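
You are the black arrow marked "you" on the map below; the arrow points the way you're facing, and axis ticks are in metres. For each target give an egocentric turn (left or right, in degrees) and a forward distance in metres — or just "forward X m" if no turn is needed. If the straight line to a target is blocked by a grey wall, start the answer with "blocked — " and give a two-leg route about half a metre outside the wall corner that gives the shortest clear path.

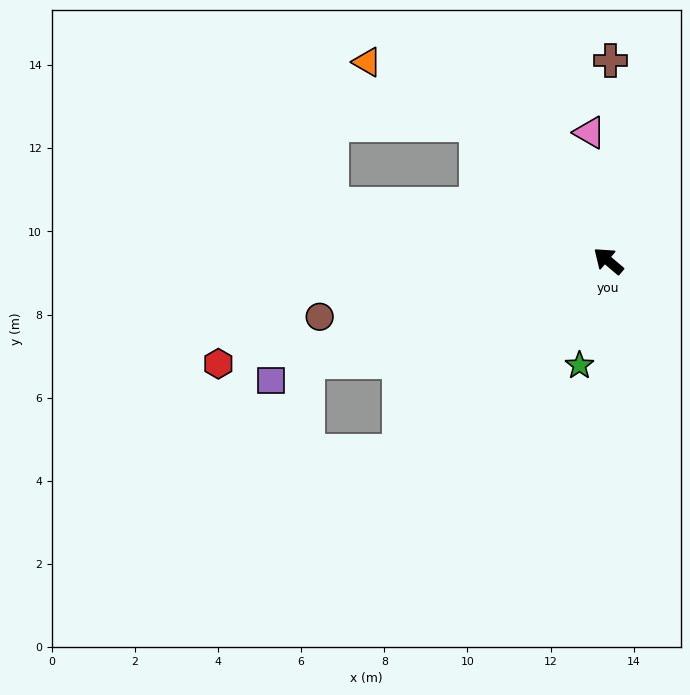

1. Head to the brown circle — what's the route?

turn left 51°, forward 7.1 m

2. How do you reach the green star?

turn left 115°, forward 2.6 m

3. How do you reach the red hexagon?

turn left 55°, forward 9.7 m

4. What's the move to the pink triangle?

turn right 42°, forward 3.1 m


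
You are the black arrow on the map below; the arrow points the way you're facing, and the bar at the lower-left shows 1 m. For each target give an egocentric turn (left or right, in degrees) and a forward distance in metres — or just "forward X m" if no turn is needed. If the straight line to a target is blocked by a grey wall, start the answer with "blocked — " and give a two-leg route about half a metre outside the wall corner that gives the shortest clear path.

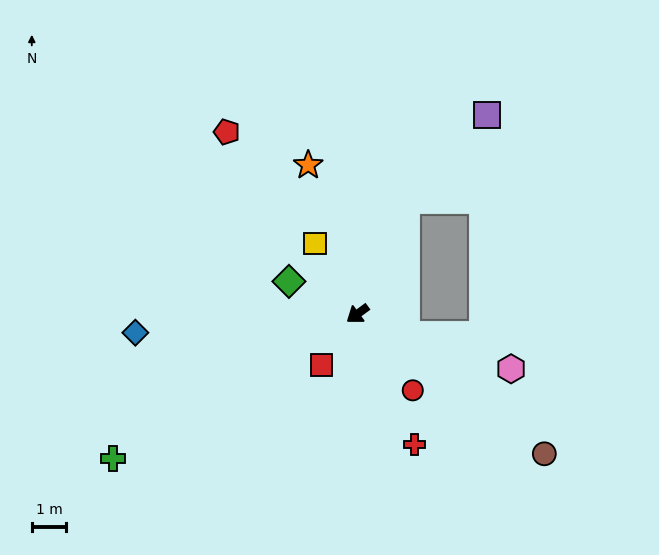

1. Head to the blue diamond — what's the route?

turn right 31°, forward 6.5 m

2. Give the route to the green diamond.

turn right 62°, forward 2.2 m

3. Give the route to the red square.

turn left 18°, forward 1.8 m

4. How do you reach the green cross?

turn right 6°, forward 8.2 m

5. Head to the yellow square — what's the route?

turn right 95°, forward 2.4 m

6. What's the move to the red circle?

turn left 90°, forward 2.7 m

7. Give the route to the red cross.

turn left 77°, forward 4.1 m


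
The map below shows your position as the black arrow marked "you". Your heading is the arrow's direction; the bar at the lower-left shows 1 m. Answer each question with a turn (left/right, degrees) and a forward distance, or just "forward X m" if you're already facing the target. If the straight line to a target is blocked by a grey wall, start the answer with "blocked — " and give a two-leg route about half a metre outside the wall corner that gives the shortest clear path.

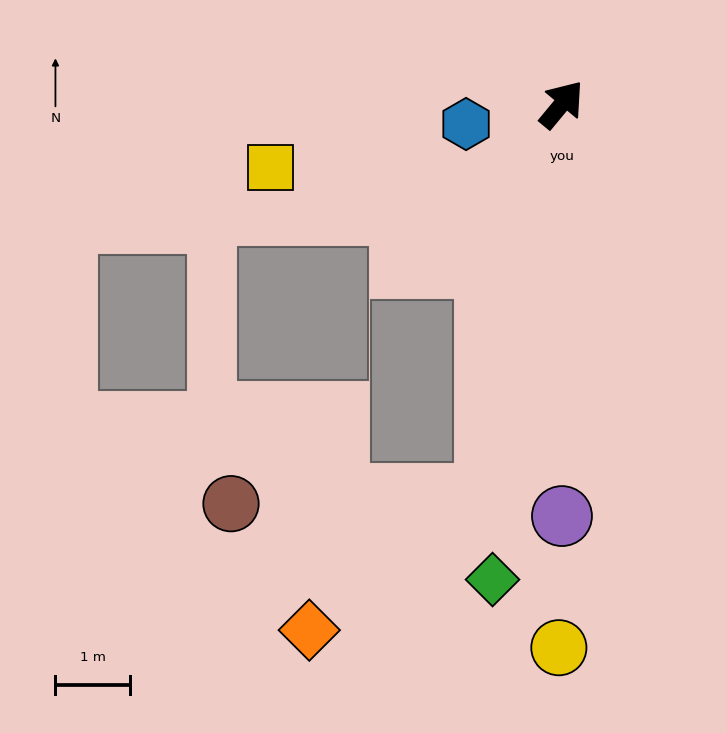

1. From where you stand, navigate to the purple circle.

turn right 140°, forward 5.5 m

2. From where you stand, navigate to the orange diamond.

blocked — turn right 151°, forward 5.4 m, then turn right 42°, forward 3.0 m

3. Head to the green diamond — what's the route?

turn right 149°, forward 6.4 m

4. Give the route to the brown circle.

blocked — turn right 151°, forward 5.4 m, then turn right 78°, forward 3.4 m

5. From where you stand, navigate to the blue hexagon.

turn left 141°, forward 1.3 m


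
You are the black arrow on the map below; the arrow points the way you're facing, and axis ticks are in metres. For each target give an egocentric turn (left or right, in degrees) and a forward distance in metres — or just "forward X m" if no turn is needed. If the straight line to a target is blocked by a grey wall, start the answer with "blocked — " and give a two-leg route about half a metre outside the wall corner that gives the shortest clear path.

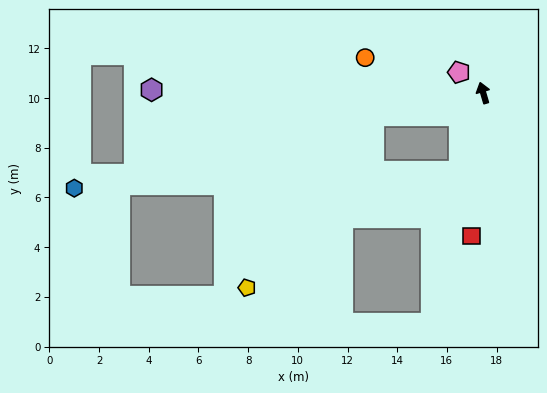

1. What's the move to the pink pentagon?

turn left 33°, forward 1.3 m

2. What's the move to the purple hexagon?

turn left 73°, forward 13.3 m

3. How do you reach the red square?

turn left 159°, forward 5.8 m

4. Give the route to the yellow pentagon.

blocked — turn left 86°, forward 4.5 m, then turn left 41°, forward 8.6 m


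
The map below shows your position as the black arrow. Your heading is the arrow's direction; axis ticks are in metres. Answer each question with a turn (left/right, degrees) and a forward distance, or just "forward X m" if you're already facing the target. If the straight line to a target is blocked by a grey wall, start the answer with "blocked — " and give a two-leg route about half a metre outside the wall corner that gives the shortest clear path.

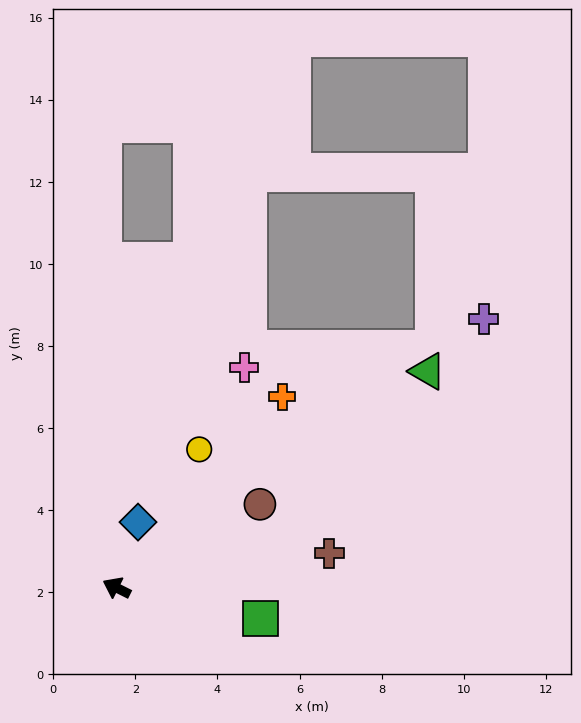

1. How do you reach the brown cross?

turn right 144°, forward 5.2 m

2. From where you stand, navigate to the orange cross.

turn right 104°, forward 6.2 m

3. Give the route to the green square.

turn right 165°, forward 3.6 m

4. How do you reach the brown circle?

turn right 123°, forward 4.0 m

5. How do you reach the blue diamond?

turn right 81°, forward 1.7 m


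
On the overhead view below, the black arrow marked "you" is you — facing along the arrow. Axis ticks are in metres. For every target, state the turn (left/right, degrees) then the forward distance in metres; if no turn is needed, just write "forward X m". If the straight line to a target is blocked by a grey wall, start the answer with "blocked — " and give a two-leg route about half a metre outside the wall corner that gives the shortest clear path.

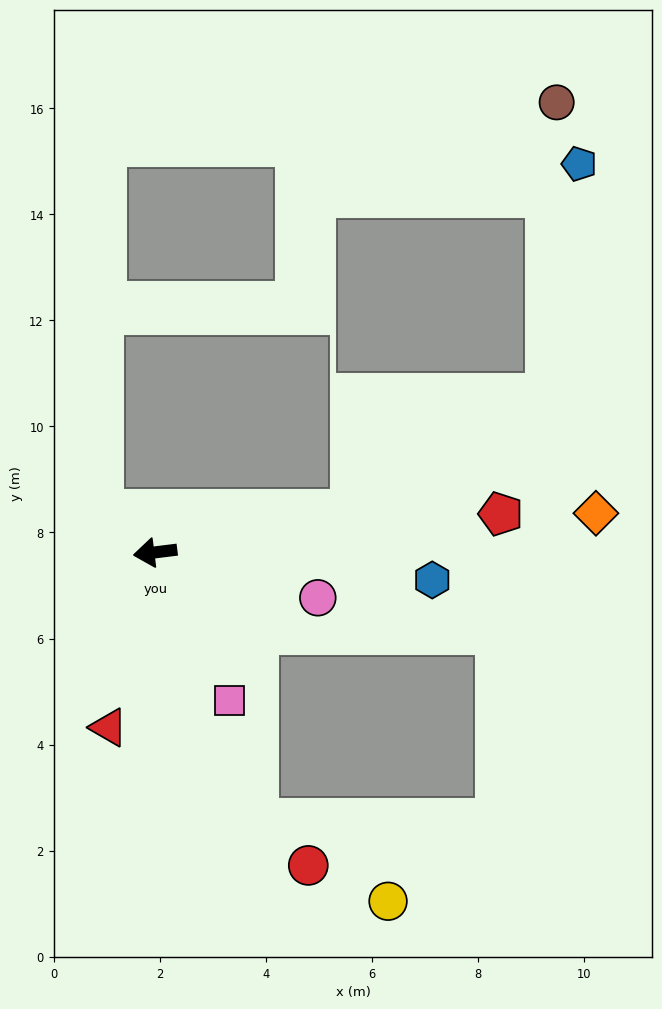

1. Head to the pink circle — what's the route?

turn left 157°, forward 3.2 m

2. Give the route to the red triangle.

turn left 68°, forward 3.4 m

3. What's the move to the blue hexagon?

turn left 167°, forward 5.3 m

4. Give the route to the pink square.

turn left 110°, forward 3.1 m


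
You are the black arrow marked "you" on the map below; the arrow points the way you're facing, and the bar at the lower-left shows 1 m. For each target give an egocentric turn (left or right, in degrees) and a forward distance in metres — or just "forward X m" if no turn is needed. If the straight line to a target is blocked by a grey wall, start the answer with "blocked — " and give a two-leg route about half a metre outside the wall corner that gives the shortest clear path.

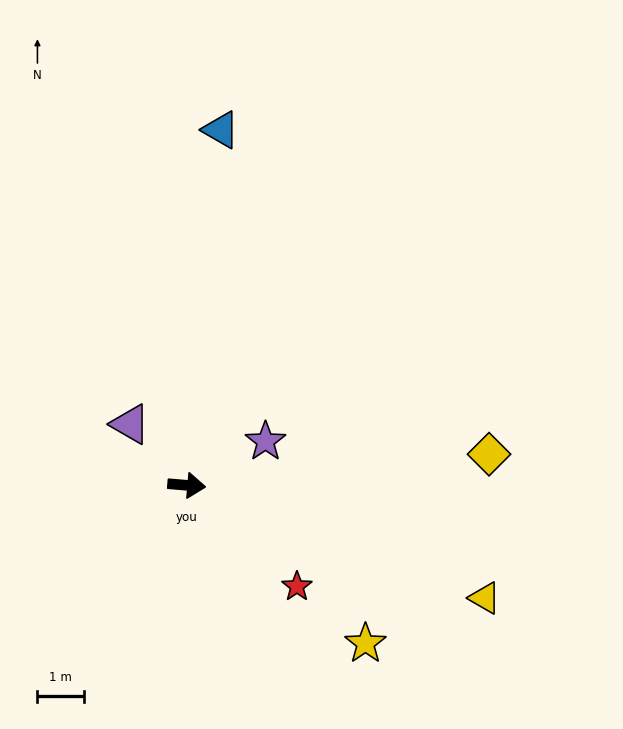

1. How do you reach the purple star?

turn left 34°, forward 1.9 m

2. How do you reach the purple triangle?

turn left 138°, forward 1.8 m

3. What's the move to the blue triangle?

turn left 89°, forward 7.7 m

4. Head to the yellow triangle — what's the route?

turn right 16°, forward 6.8 m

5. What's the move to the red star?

turn right 38°, forward 3.2 m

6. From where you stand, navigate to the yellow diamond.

turn left 11°, forward 6.5 m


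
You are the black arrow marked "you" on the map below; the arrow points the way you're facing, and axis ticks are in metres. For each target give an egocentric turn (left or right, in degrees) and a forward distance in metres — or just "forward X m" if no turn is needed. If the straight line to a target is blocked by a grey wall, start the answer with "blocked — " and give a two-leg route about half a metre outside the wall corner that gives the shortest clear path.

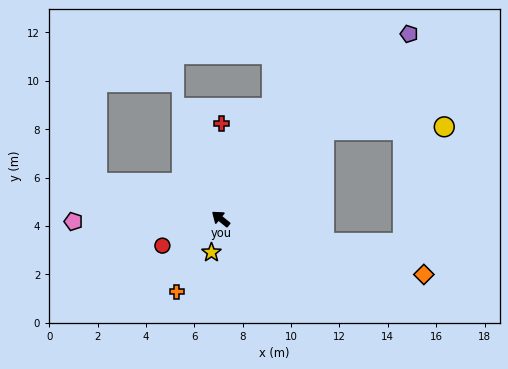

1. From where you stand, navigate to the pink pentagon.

turn left 40°, forward 6.1 m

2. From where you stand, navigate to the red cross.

turn right 52°, forward 3.9 m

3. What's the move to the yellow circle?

blocked — turn right 100°, forward 5.6 m, then turn right 39°, forward 5.0 m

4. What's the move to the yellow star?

turn left 114°, forward 1.4 m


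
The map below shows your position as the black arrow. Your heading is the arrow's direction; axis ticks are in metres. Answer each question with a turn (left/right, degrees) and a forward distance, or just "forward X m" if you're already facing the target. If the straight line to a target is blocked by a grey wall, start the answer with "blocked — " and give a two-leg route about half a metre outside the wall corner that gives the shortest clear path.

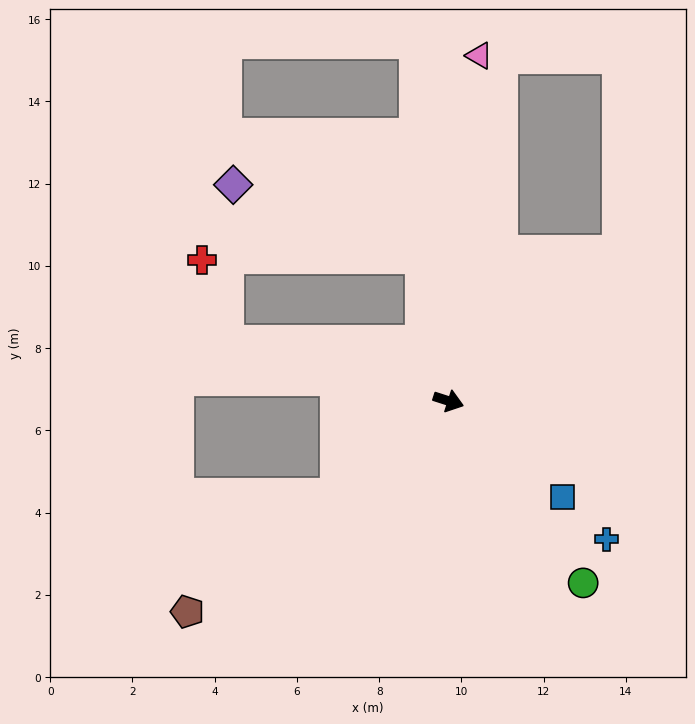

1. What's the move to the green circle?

turn right 36°, forward 5.5 m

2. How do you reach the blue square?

turn right 22°, forward 3.6 m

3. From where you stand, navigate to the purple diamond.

blocked — turn left 118°, forward 3.6 m, then turn left 59°, forward 4.9 m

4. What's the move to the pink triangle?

turn left 103°, forward 8.4 m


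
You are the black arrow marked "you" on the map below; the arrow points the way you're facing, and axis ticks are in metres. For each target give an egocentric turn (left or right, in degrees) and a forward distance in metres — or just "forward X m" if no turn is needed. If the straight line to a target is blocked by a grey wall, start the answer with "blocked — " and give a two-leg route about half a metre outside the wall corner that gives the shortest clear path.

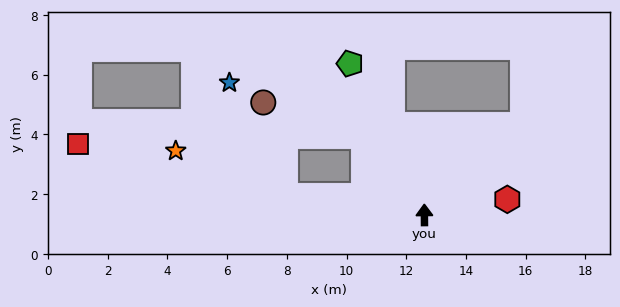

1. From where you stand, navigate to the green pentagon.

turn left 26°, forward 5.6 m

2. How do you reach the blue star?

blocked — turn left 81°, forward 4.7 m, then turn right 55°, forward 4.2 m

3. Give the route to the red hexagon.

turn right 80°, forward 2.8 m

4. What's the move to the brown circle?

blocked — turn left 37°, forward 3.3 m, then turn left 34°, forward 3.5 m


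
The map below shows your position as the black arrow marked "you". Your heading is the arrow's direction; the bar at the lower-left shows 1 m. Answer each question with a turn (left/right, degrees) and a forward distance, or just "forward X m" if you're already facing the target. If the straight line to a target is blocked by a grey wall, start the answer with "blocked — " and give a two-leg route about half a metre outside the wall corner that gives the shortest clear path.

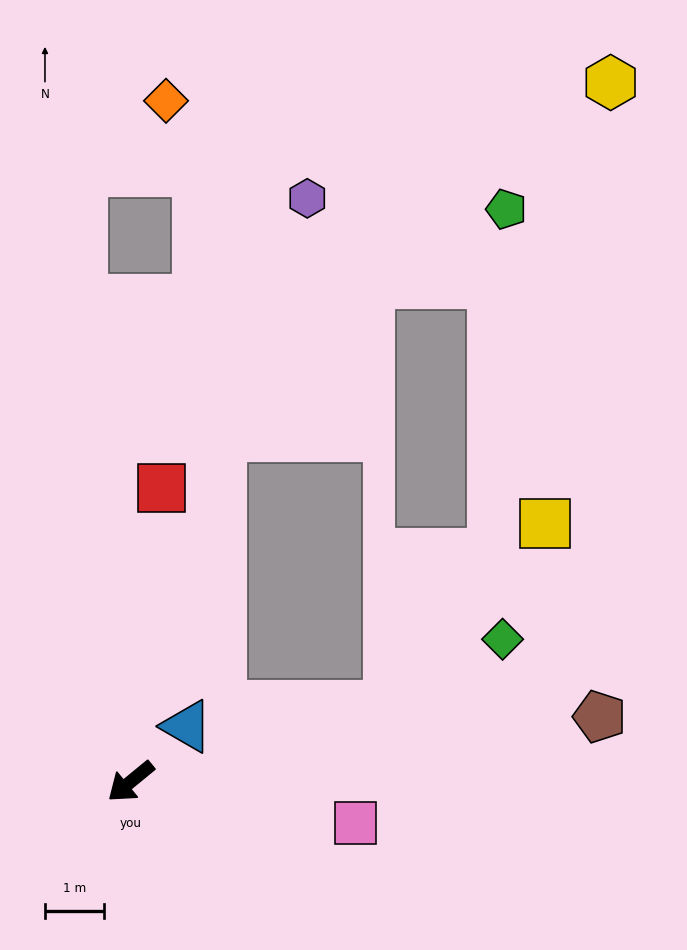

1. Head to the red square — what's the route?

turn right 135°, forward 5.0 m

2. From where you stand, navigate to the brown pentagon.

turn left 149°, forward 8.0 m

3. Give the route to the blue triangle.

turn right 175°, forward 1.3 m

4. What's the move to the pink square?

turn left 130°, forward 3.9 m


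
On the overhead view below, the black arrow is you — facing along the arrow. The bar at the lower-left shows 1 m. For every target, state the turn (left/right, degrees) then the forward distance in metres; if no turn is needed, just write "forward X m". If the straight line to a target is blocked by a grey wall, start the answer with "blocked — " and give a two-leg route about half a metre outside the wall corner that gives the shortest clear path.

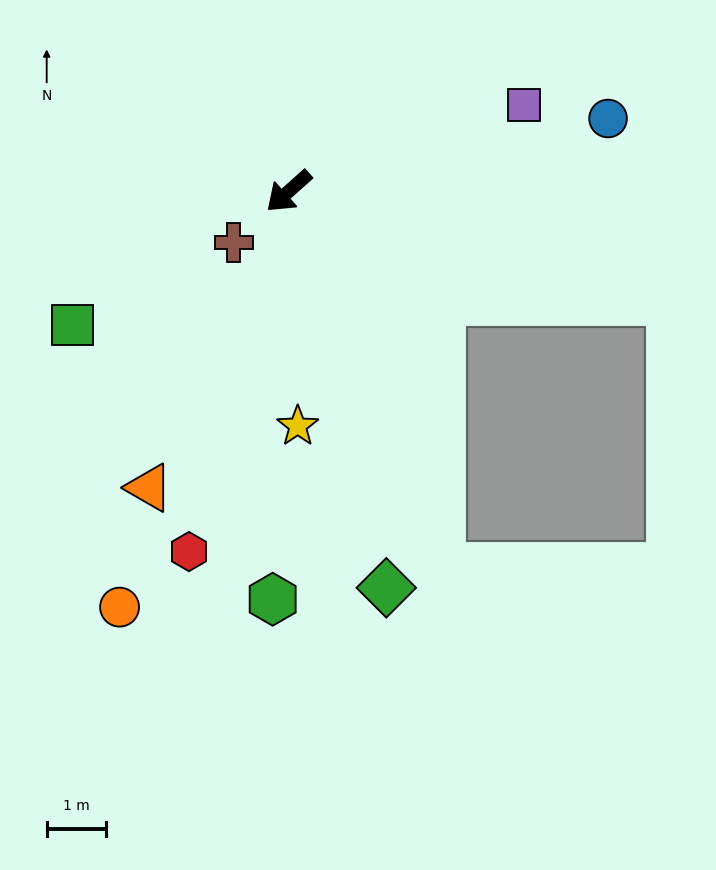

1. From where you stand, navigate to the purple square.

turn left 158°, forward 4.2 m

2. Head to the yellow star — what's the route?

turn left 50°, forward 4.0 m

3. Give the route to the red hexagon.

turn left 33°, forward 6.3 m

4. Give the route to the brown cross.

forward 1.3 m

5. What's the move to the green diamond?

turn left 62°, forward 6.9 m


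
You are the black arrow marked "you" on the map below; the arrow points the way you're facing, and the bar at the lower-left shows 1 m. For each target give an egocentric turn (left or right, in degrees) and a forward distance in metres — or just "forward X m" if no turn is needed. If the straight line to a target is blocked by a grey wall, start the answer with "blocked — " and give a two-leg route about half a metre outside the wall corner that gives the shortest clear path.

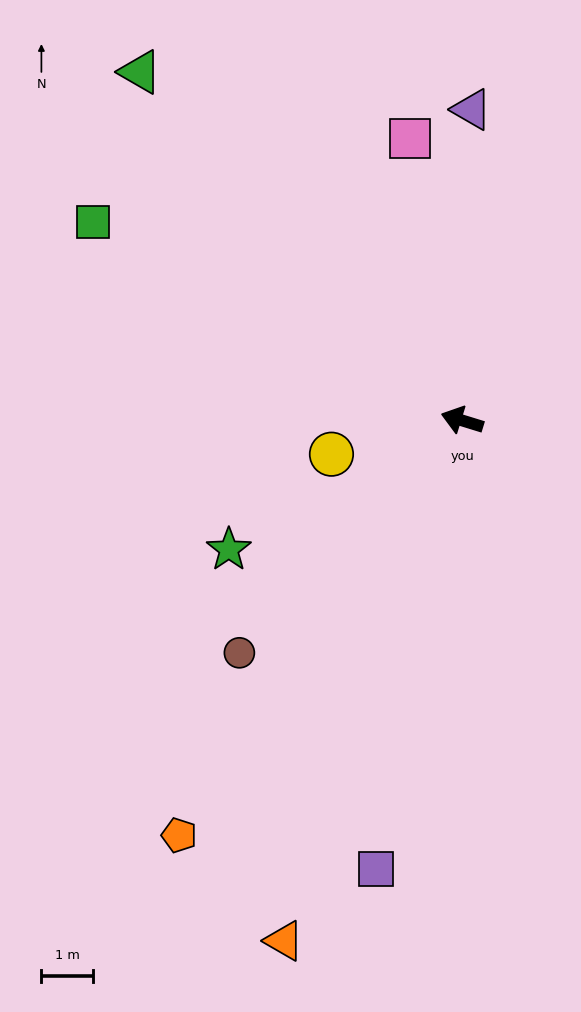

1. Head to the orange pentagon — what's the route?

turn left 73°, forward 9.7 m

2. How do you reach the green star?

turn left 46°, forward 5.1 m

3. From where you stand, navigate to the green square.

turn right 11°, forward 8.1 m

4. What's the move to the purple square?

turn left 96°, forward 8.8 m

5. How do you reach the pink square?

turn right 62°, forward 5.5 m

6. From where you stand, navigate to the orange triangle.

turn left 88°, forward 10.6 m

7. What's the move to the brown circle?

turn left 63°, forward 6.2 m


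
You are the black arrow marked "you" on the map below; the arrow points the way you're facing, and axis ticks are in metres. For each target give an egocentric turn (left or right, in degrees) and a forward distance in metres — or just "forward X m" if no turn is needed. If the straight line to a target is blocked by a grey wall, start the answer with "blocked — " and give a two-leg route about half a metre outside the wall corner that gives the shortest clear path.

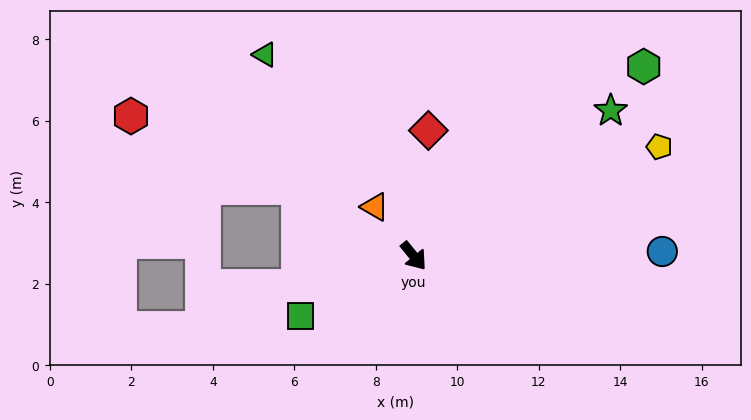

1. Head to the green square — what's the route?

turn right 101°, forward 3.1 m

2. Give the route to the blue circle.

turn left 52°, forward 6.1 m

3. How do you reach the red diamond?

turn left 134°, forward 3.1 m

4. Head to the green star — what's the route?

turn left 87°, forward 6.0 m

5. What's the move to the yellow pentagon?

turn left 75°, forward 6.6 m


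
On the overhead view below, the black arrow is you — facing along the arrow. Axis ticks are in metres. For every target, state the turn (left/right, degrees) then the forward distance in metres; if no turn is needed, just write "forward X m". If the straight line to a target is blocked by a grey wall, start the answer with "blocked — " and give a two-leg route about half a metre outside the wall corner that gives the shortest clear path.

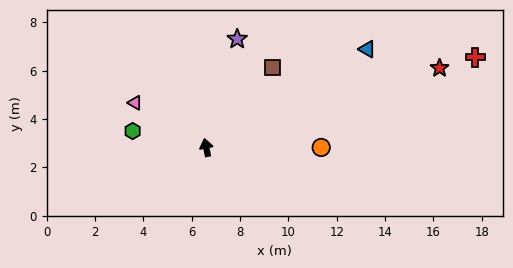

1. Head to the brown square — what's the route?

turn right 51°, forward 4.3 m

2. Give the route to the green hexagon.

turn left 66°, forward 3.1 m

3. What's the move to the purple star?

turn right 27°, forward 4.7 m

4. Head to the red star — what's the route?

turn right 83°, forward 10.2 m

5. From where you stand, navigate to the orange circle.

turn right 101°, forward 4.8 m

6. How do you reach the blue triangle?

turn right 70°, forward 7.8 m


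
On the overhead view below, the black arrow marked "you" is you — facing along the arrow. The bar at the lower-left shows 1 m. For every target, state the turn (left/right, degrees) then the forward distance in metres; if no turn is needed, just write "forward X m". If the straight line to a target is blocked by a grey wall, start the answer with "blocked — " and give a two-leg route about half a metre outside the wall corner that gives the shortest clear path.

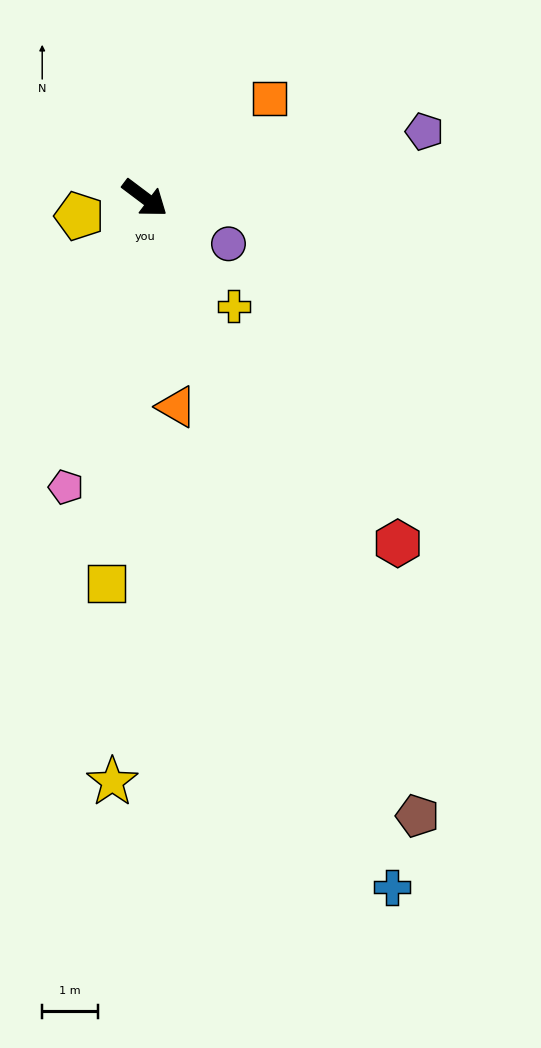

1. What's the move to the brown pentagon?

turn right 29°, forward 12.2 m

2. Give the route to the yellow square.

turn right 59°, forward 7.0 m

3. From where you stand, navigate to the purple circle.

turn left 8°, forward 1.7 m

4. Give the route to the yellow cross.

turn right 14°, forward 2.5 m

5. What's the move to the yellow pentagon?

turn right 128°, forward 1.2 m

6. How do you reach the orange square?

turn left 76°, forward 2.9 m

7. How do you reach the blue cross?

turn right 33°, forward 13.2 m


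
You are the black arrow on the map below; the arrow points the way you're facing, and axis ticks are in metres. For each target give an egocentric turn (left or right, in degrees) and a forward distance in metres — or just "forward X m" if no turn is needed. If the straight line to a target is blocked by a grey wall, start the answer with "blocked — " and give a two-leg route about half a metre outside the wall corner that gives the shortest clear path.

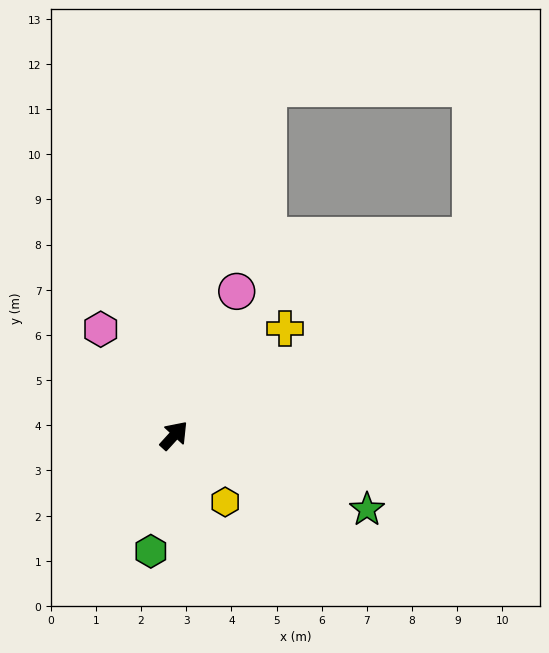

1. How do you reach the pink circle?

turn left 19°, forward 3.5 m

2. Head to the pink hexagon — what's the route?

turn left 77°, forward 2.9 m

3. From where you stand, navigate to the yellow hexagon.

turn right 100°, forward 1.9 m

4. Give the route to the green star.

turn right 69°, forward 4.6 m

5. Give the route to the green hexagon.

turn right 149°, forward 2.6 m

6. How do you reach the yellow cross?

turn right 4°, forward 3.4 m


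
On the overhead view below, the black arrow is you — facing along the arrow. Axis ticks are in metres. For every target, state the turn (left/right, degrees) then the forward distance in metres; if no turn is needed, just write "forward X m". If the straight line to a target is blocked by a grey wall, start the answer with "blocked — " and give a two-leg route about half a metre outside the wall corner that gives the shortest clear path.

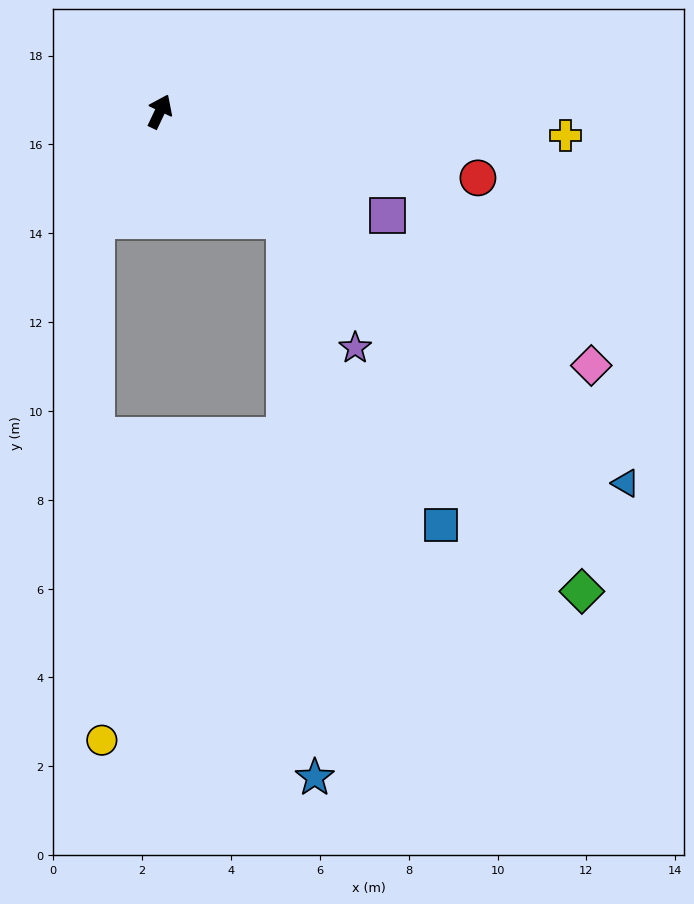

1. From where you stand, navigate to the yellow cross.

turn right 68°, forward 9.1 m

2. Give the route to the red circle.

turn right 76°, forward 7.3 m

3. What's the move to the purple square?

turn right 89°, forward 5.6 m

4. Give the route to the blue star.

blocked — turn right 106°, forward 3.7 m, then turn right 46°, forward 12.6 m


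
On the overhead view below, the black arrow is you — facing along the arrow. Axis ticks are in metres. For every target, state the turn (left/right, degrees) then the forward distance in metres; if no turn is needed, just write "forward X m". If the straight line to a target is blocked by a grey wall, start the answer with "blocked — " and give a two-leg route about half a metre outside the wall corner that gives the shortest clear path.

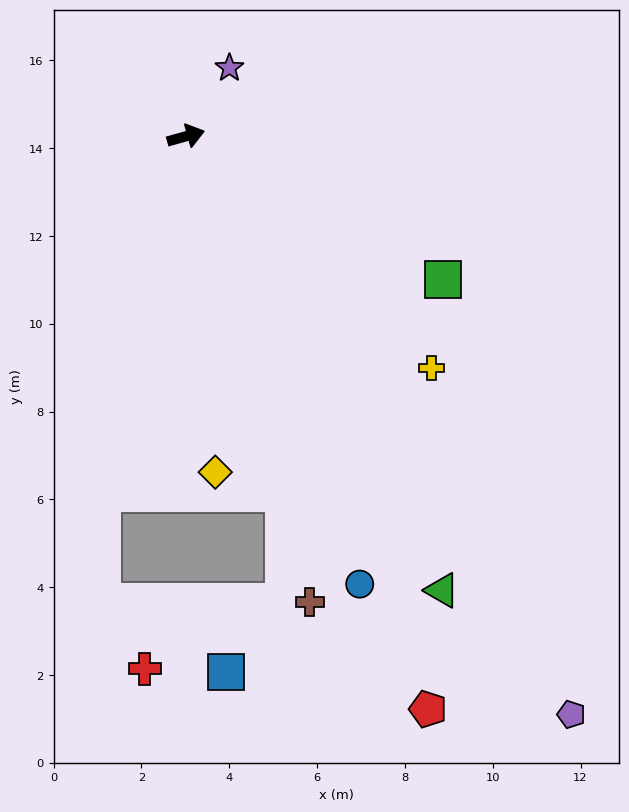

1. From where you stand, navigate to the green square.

turn right 45°, forward 6.7 m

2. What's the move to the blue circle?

turn right 84°, forward 10.9 m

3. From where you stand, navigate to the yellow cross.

turn right 59°, forward 7.7 m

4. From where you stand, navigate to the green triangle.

turn right 76°, forward 11.9 m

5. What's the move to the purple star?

turn left 42°, forward 1.8 m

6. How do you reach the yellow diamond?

turn right 101°, forward 7.7 m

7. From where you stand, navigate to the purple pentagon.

turn right 72°, forward 15.8 m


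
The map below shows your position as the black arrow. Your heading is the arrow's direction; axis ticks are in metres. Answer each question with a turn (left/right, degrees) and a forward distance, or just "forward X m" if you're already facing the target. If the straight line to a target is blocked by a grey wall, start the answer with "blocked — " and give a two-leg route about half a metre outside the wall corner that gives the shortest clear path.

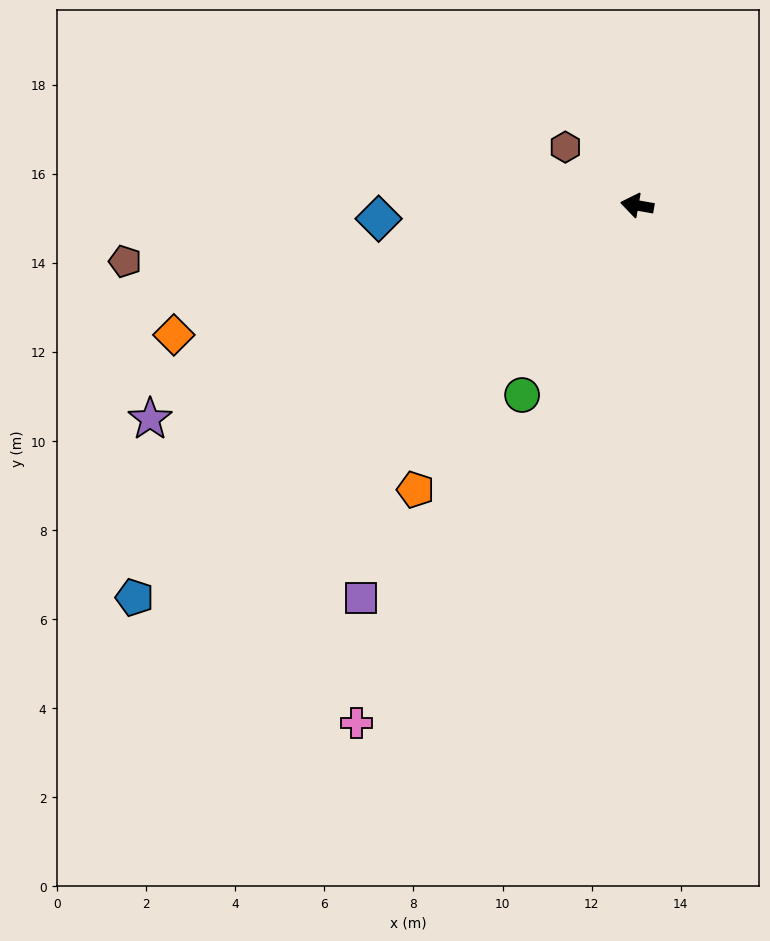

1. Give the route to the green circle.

turn left 69°, forward 5.0 m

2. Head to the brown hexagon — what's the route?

turn right 29°, forward 2.1 m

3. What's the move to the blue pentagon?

turn left 48°, forward 14.3 m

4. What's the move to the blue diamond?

turn left 13°, forward 5.8 m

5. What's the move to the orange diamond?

turn left 26°, forward 10.8 m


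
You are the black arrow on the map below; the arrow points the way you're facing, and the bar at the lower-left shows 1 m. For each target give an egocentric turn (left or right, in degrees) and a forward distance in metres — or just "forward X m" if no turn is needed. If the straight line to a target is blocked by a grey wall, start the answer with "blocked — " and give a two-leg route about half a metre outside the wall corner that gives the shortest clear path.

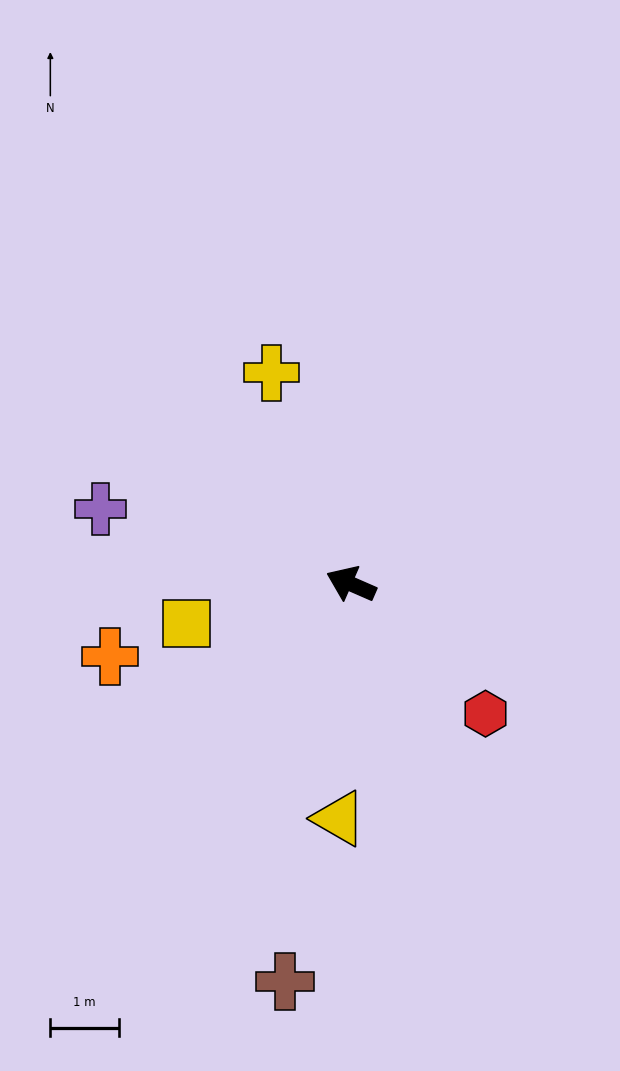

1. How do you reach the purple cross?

turn left 7°, forward 3.8 m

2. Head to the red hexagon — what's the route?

turn left 160°, forward 2.7 m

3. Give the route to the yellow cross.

turn right 46°, forward 3.3 m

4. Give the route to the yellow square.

turn left 37°, forward 2.5 m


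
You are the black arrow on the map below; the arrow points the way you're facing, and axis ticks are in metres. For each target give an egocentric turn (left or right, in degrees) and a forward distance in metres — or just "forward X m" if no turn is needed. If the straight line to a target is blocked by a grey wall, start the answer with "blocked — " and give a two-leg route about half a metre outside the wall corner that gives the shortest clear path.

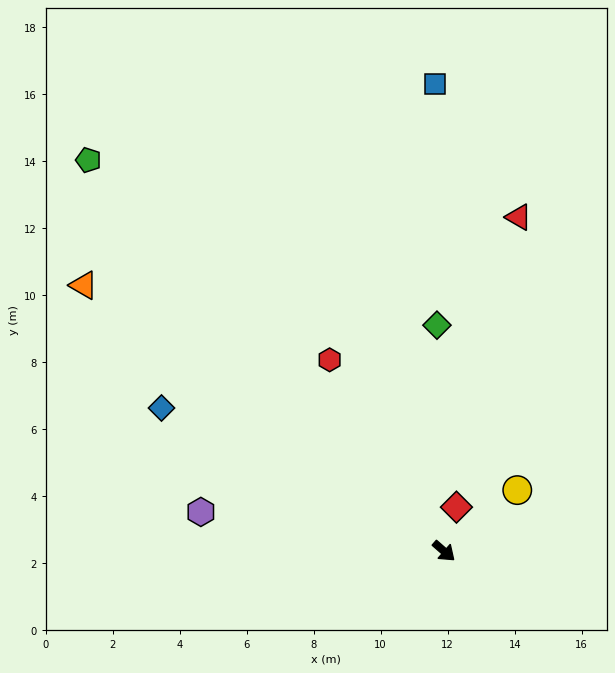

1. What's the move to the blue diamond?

turn right 166°, forward 9.5 m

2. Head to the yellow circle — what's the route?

turn left 81°, forward 2.8 m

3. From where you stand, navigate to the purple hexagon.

turn right 148°, forward 7.4 m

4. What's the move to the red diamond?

turn left 115°, forward 1.4 m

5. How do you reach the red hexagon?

turn left 162°, forward 6.7 m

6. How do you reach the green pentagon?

turn left 173°, forward 15.8 m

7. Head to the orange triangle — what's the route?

turn right 175°, forward 13.4 m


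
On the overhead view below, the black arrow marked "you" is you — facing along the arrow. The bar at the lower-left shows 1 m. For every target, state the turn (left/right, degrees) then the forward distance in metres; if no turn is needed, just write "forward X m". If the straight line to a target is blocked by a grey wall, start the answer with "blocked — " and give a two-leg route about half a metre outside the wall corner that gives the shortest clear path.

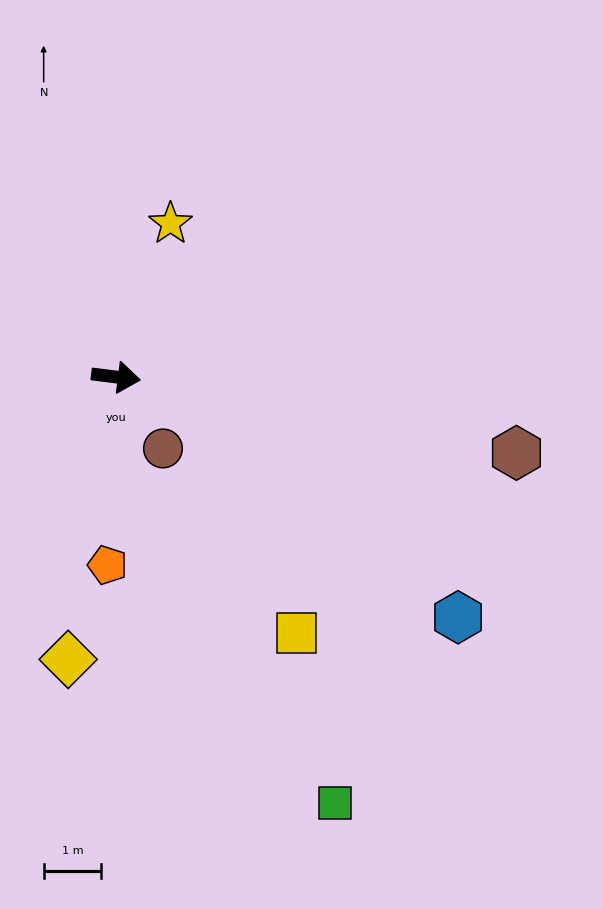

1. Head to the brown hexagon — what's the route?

turn right 4°, forward 7.1 m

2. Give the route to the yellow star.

turn left 78°, forward 2.8 m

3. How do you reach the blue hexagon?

turn right 28°, forward 7.2 m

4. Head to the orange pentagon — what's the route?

turn right 85°, forward 3.3 m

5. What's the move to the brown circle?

turn right 50°, forward 1.5 m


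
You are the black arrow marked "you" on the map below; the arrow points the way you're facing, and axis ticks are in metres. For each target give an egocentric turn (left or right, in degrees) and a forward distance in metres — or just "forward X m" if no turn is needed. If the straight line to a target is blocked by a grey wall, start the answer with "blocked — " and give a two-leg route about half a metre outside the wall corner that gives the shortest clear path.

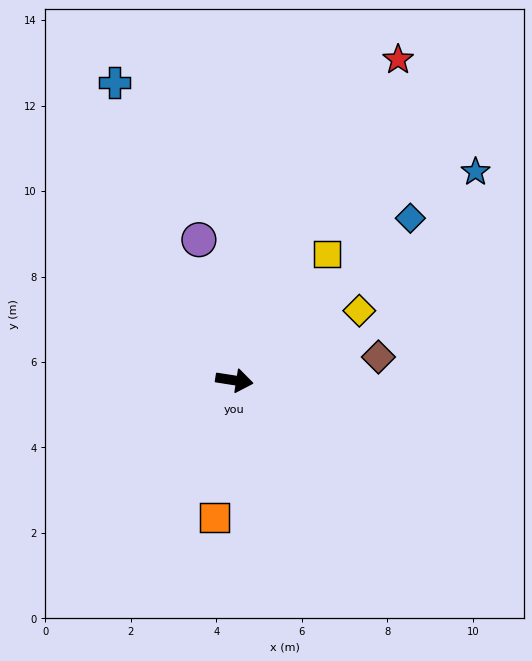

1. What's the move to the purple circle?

turn left 113°, forward 3.4 m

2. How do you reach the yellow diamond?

turn left 38°, forward 3.3 m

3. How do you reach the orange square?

turn right 89°, forward 3.2 m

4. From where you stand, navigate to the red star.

turn left 72°, forward 8.4 m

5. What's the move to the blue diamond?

turn left 52°, forward 5.6 m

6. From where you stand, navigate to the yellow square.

turn left 63°, forward 3.7 m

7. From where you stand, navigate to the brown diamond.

turn left 18°, forward 3.4 m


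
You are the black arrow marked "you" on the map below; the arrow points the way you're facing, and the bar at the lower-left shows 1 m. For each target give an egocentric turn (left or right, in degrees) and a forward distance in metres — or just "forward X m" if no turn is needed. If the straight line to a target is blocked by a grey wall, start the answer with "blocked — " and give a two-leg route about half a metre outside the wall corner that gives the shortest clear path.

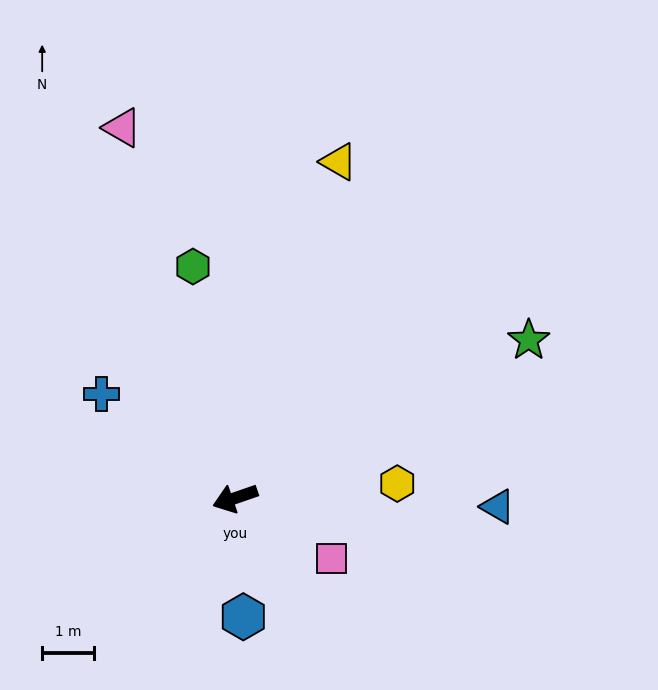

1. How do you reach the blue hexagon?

turn left 75°, forward 2.3 m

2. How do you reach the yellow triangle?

turn right 126°, forward 6.8 m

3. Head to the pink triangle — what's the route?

turn right 92°, forward 7.4 m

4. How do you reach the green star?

turn right 171°, forward 6.4 m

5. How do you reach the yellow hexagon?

turn left 166°, forward 3.1 m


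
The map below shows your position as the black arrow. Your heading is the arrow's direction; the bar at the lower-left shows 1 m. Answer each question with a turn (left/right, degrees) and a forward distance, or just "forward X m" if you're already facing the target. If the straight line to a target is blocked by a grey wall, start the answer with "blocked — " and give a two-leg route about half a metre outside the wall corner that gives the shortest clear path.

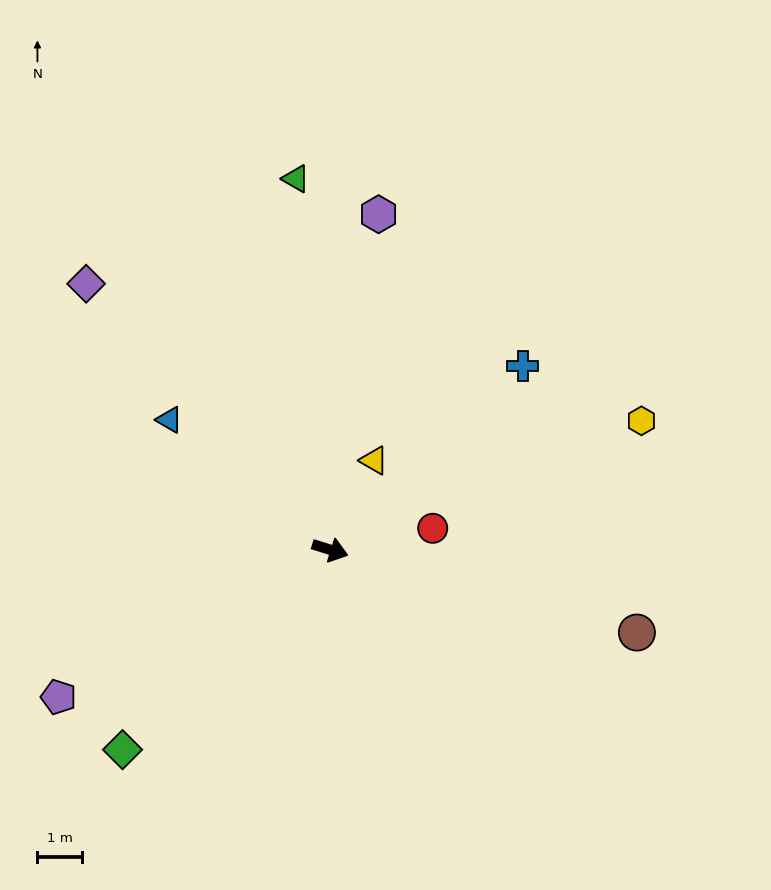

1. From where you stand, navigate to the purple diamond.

turn left 150°, forward 8.1 m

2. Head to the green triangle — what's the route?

turn left 113°, forward 8.4 m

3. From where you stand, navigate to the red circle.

turn left 29°, forward 2.4 m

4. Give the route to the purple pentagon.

turn right 134°, forward 6.9 m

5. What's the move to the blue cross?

turn left 61°, forward 6.0 m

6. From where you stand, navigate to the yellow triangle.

turn left 81°, forward 2.2 m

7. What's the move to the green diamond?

turn right 119°, forward 6.5 m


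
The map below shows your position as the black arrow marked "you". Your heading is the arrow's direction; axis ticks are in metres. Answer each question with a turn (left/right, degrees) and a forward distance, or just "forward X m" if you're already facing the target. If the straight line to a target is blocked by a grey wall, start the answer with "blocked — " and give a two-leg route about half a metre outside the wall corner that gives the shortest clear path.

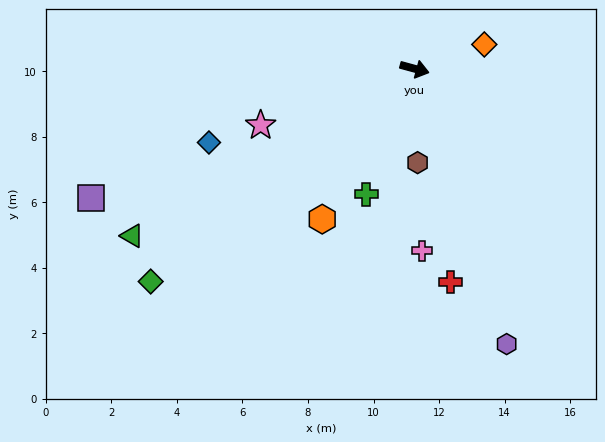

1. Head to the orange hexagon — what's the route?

turn right 106°, forward 5.4 m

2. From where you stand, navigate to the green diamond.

turn right 126°, forward 10.3 m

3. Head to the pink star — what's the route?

turn right 145°, forward 5.0 m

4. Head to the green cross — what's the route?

turn right 96°, forward 4.1 m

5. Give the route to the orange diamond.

turn left 34°, forward 2.3 m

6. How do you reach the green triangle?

turn right 134°, forward 10.0 m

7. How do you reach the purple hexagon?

turn right 56°, forward 8.9 m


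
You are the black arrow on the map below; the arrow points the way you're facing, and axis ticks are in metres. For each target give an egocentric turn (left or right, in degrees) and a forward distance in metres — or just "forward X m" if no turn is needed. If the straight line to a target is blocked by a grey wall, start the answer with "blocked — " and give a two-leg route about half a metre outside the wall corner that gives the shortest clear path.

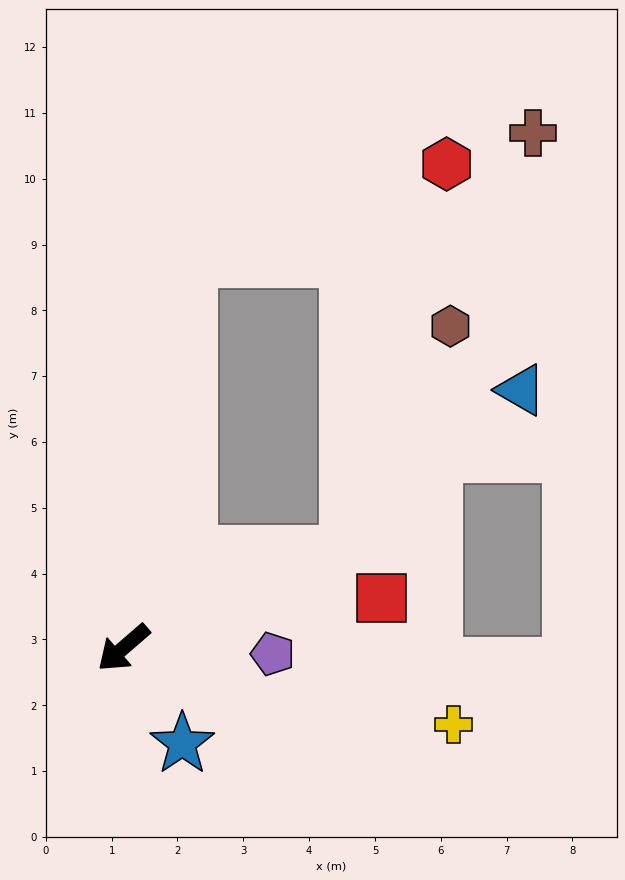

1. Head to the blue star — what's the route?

turn left 81°, forward 1.7 m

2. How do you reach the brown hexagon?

blocked — turn left 162°, forward 3.7 m, then turn left 43°, forward 3.8 m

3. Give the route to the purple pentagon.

turn left 137°, forward 2.3 m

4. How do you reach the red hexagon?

blocked — turn left 162°, forward 3.7 m, then turn left 53°, forward 6.1 m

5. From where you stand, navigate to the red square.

turn left 150°, forward 4.0 m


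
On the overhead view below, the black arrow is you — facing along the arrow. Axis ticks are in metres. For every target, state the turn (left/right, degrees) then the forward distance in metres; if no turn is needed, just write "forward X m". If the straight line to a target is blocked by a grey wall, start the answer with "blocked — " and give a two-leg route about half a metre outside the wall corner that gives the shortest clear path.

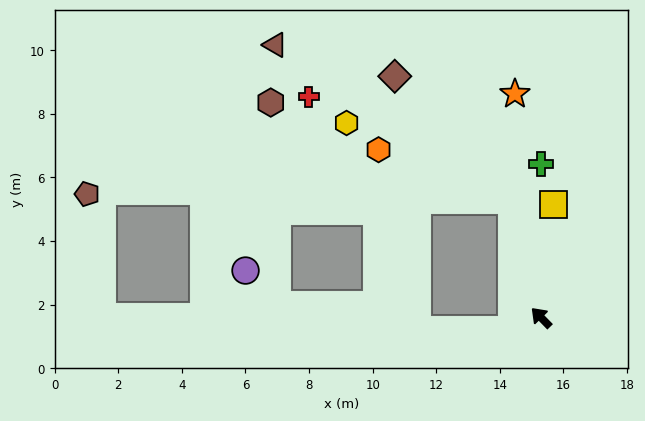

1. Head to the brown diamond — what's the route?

blocked — turn right 30°, forward 3.8 m, then turn left 29°, forward 5.4 m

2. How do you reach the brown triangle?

blocked — turn right 30°, forward 3.8 m, then turn left 42°, forward 8.9 m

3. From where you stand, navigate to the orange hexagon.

blocked — turn right 30°, forward 3.8 m, then turn left 55°, forward 4.5 m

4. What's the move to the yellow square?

turn right 51°, forward 3.6 m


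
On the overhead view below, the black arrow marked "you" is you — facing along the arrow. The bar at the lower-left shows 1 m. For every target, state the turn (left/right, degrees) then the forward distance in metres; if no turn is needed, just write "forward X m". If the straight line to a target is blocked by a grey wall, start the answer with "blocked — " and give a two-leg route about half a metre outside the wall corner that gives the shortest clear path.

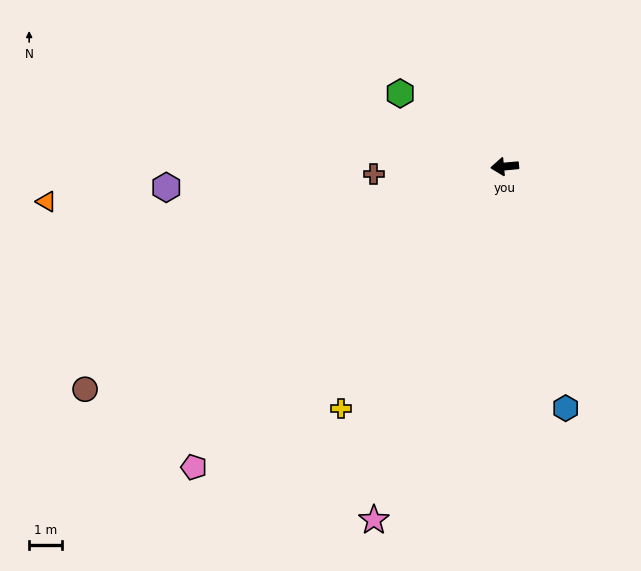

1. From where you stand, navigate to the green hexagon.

turn right 40°, forward 3.9 m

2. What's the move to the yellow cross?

turn left 51°, forward 9.0 m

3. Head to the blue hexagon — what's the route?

turn left 99°, forward 7.7 m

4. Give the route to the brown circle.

turn left 23°, forward 14.6 m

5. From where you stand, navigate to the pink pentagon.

turn left 39°, forward 13.3 m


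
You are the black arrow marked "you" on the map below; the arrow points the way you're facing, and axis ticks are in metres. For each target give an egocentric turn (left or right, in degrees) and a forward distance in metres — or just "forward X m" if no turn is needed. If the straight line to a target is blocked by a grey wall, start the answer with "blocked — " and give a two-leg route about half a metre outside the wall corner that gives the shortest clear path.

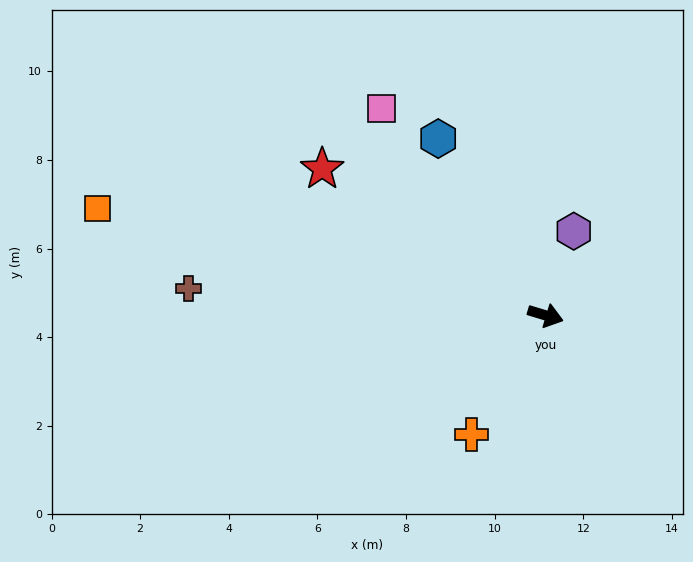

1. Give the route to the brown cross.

turn right 167°, forward 8.1 m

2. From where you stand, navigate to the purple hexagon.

turn left 88°, forward 2.0 m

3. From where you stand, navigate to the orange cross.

turn right 105°, forward 3.2 m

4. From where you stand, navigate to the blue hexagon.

turn left 138°, forward 4.7 m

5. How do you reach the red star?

turn left 164°, forward 6.0 m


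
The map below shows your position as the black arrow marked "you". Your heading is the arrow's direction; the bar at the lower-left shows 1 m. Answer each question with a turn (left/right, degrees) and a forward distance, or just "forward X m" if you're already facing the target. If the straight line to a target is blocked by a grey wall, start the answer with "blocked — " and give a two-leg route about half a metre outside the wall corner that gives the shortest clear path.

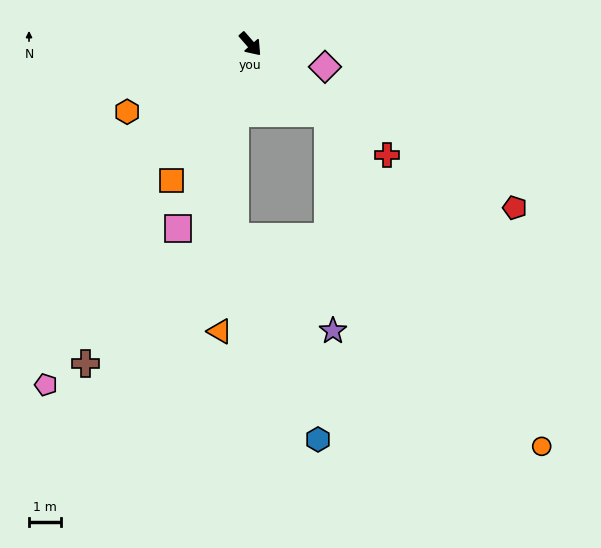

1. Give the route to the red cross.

turn left 10°, forward 5.5 m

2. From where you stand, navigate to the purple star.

blocked — turn left 6°, forward 3.3 m, then turn right 46°, forward 6.8 m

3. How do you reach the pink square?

turn right 63°, forward 6.2 m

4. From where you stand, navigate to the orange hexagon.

turn right 102°, forward 4.4 m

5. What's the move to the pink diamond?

turn left 32°, forward 2.5 m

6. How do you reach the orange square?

turn right 71°, forward 5.0 m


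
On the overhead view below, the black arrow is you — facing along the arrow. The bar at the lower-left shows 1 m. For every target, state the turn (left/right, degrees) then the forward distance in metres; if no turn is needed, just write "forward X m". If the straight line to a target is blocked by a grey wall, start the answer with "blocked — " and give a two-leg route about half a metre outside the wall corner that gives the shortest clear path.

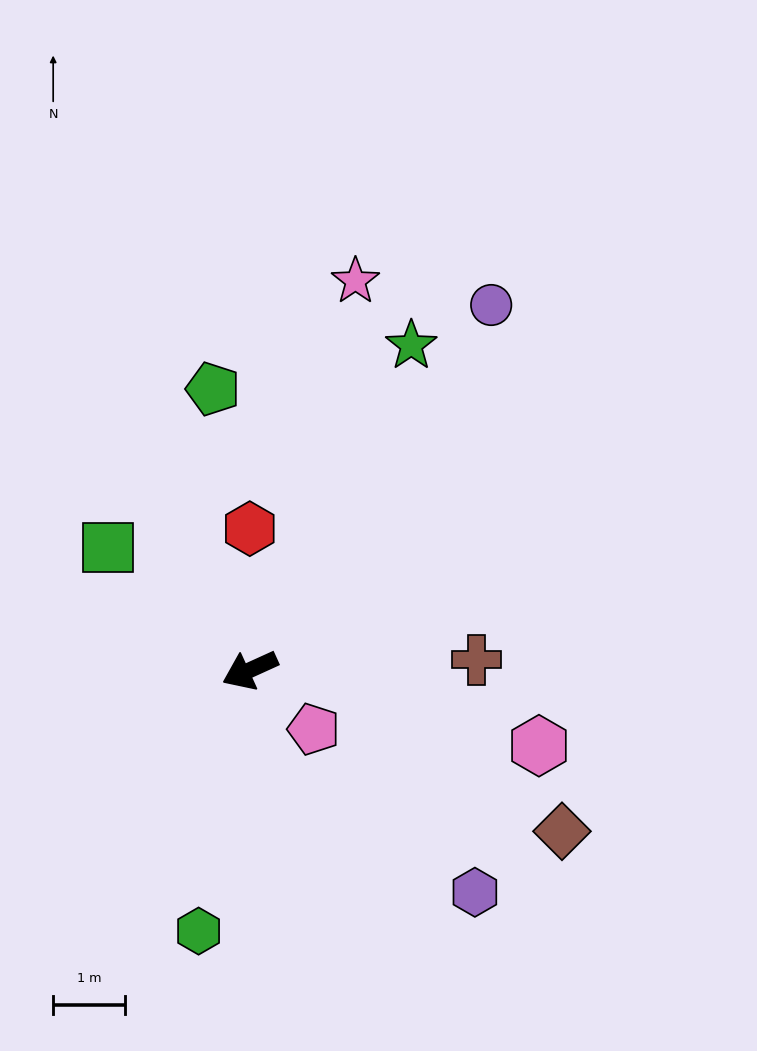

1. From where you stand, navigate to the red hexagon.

turn right 114°, forward 2.0 m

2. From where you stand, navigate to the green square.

turn right 65°, forward 2.6 m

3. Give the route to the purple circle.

turn right 148°, forward 6.1 m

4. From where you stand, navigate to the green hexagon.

turn left 54°, forward 3.7 m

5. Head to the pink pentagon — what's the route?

turn left 113°, forward 1.2 m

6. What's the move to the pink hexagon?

turn left 141°, forward 4.2 m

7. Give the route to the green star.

turn right 141°, forward 5.1 m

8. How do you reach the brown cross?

turn left 158°, forward 3.2 m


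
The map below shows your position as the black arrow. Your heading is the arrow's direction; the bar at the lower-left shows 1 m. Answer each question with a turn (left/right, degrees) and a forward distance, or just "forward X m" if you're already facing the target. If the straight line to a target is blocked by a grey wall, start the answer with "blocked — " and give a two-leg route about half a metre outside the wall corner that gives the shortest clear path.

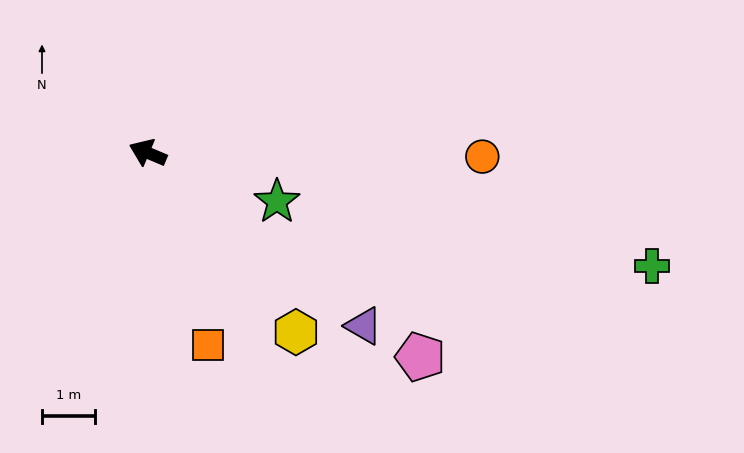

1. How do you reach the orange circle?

turn right 158°, forward 6.3 m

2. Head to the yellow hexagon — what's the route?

turn left 152°, forward 4.4 m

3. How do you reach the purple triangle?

turn left 164°, forward 5.2 m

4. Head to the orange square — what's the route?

turn left 130°, forward 3.8 m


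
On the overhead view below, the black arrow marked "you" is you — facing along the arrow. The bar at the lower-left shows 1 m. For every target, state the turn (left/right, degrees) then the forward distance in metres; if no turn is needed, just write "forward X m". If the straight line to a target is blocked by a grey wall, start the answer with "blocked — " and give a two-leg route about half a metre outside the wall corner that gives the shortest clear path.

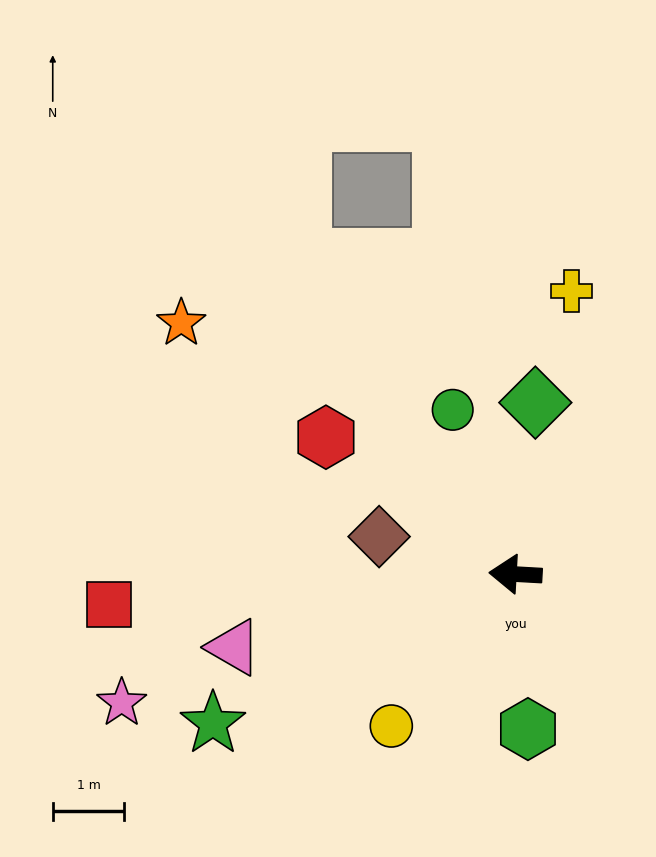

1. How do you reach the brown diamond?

turn right 12°, forward 2.0 m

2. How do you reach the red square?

turn left 7°, forward 5.7 m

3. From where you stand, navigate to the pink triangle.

turn left 18°, forward 4.1 m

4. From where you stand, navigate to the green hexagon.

turn left 98°, forward 2.2 m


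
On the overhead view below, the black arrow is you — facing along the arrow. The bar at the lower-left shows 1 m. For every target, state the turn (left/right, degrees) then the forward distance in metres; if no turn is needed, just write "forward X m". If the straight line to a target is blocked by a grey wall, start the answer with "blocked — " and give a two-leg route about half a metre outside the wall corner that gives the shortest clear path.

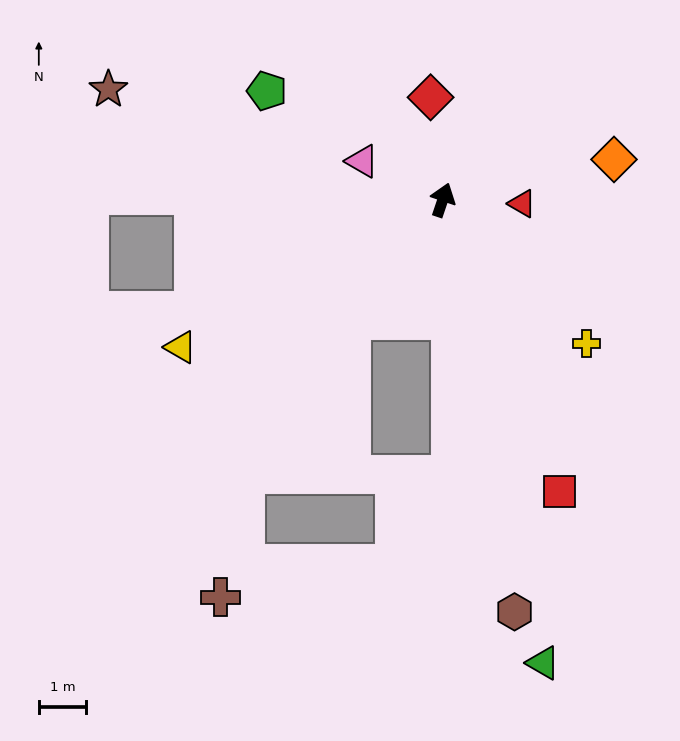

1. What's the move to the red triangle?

turn right 74°, forward 1.7 m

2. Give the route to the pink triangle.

turn left 83°, forward 1.9 m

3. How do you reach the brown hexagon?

turn right 151°, forward 8.9 m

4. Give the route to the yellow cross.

turn right 116°, forward 4.3 m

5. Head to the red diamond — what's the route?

turn left 25°, forward 2.2 m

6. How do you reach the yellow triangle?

turn left 138°, forward 6.4 m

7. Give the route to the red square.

turn right 140°, forward 6.7 m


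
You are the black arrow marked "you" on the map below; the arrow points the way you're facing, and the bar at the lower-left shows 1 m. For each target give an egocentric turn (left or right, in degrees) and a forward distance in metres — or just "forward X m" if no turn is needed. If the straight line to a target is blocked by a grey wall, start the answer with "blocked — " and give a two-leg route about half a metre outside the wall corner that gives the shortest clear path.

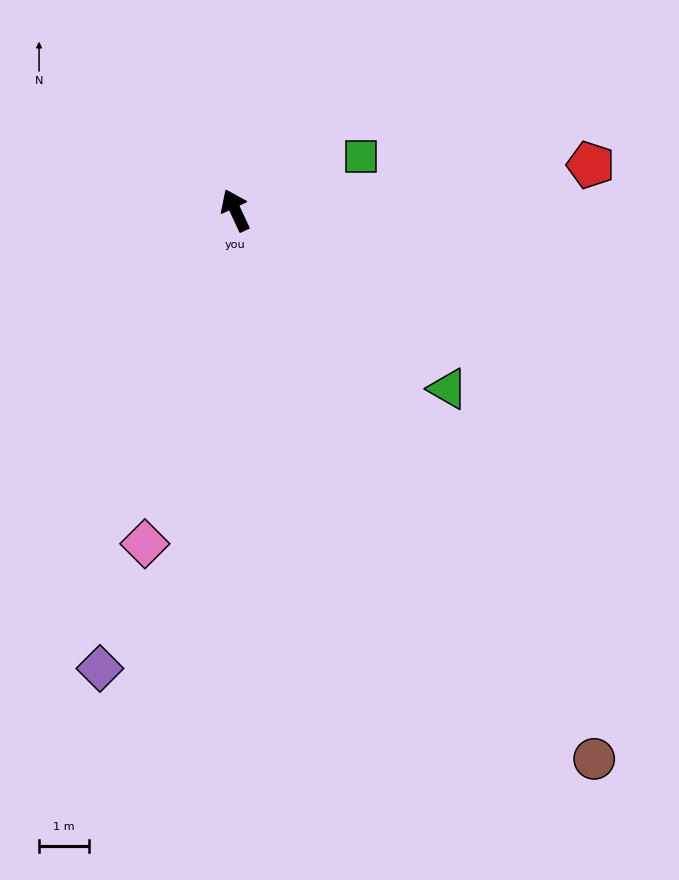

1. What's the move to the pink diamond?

turn left 140°, forward 6.9 m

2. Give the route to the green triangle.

turn right 155°, forward 5.5 m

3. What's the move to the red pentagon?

turn right 108°, forward 7.2 m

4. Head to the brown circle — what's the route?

turn right 172°, forward 13.1 m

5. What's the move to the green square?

turn right 92°, forward 2.7 m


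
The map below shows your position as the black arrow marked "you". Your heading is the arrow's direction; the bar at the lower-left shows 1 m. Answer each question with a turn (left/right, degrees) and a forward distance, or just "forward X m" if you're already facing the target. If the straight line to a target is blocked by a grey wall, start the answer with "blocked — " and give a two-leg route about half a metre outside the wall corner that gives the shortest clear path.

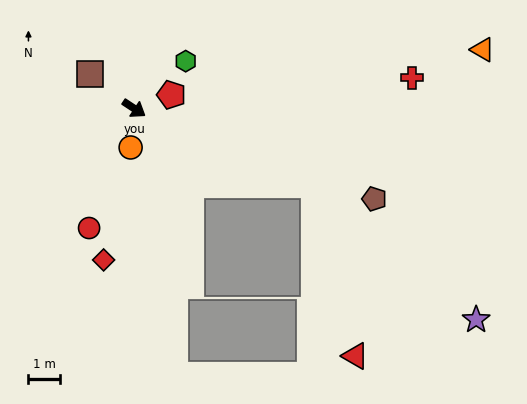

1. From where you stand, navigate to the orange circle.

turn right 62°, forward 1.2 m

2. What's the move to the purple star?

blocked — turn left 11°, forward 6.2 m, then turn right 17°, forward 6.7 m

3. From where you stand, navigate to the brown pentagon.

turn left 13°, forward 8.1 m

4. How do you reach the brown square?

turn left 175°, forward 1.8 m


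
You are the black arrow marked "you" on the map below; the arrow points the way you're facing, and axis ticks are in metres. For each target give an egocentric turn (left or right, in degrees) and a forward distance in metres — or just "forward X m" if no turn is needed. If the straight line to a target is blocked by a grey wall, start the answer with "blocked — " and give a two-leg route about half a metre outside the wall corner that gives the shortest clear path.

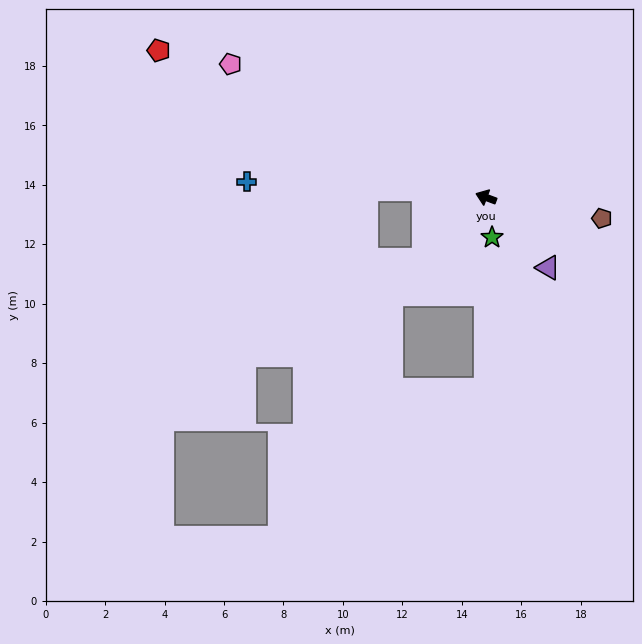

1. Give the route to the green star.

turn left 119°, forward 1.4 m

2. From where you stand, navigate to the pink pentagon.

turn right 7°, forward 9.7 m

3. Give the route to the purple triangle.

turn left 152°, forward 3.2 m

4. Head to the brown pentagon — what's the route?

turn right 170°, forward 4.0 m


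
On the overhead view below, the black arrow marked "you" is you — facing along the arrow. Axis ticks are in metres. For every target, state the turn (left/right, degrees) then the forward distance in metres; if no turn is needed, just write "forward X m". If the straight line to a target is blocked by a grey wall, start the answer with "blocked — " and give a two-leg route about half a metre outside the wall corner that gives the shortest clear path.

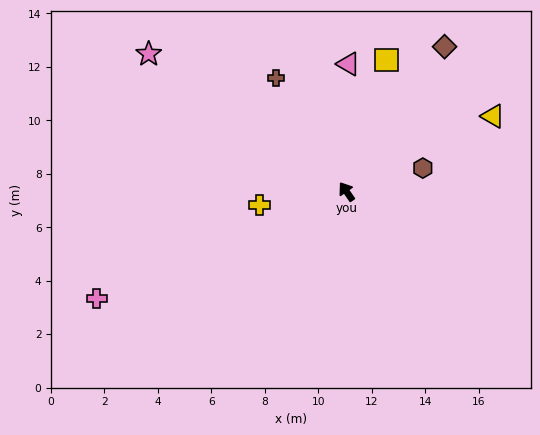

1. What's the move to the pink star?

turn left 20°, forward 9.0 m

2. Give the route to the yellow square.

turn right 52°, forward 5.1 m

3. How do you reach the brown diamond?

turn right 69°, forward 6.5 m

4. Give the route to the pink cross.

turn left 78°, forward 10.2 m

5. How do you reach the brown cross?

turn right 3°, forward 5.0 m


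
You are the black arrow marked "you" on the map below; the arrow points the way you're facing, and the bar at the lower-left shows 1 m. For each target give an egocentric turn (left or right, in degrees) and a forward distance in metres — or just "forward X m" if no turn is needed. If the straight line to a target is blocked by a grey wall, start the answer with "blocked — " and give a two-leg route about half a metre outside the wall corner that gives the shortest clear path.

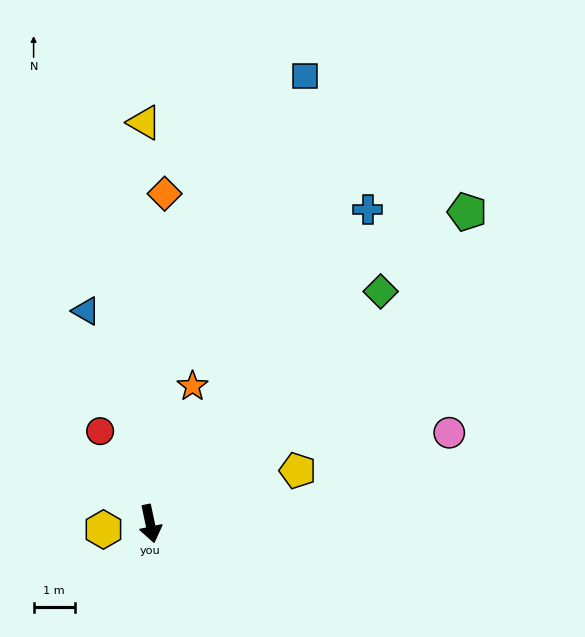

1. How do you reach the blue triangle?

turn right 175°, forward 5.4 m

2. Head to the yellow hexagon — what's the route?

turn right 95°, forward 1.1 m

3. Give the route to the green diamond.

turn left 123°, forward 8.0 m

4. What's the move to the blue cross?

turn left 133°, forward 9.3 m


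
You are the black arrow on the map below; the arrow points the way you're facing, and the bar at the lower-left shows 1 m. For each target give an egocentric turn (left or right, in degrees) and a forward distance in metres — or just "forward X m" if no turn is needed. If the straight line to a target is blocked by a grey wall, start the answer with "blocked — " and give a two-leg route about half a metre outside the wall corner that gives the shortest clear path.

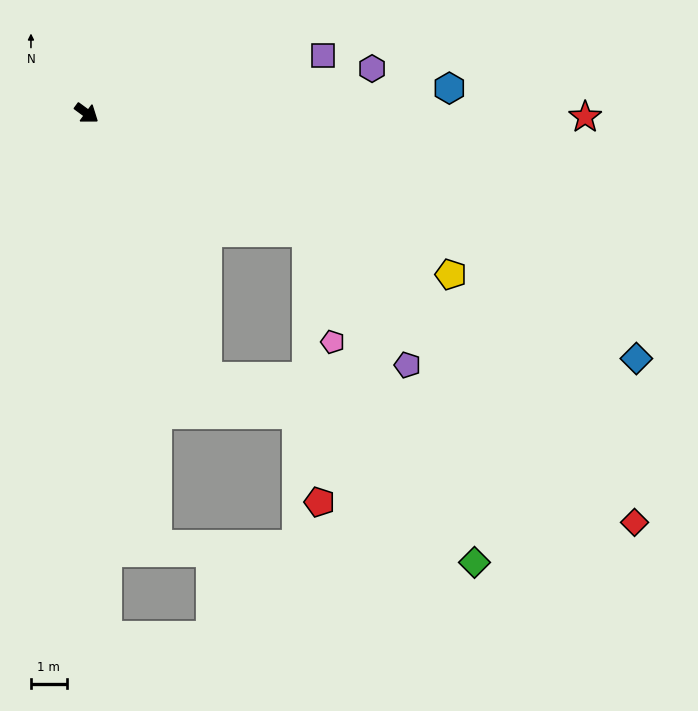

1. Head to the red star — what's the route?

turn left 36°, forward 14.0 m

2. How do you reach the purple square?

turn left 50°, forward 6.8 m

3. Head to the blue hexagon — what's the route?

turn left 40°, forward 10.2 m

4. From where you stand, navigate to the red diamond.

blocked — turn left 8°, forward 7.0 m, then turn right 13°, forward 12.3 m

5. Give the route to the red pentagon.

blocked — turn left 8°, forward 7.0 m, then turn right 59°, forward 7.6 m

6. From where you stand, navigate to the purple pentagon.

blocked — turn left 8°, forward 7.0 m, then turn right 25°, forward 4.7 m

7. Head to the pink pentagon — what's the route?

blocked — turn left 8°, forward 7.0 m, then turn right 49°, forward 3.2 m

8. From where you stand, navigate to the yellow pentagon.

turn left 12°, forward 11.2 m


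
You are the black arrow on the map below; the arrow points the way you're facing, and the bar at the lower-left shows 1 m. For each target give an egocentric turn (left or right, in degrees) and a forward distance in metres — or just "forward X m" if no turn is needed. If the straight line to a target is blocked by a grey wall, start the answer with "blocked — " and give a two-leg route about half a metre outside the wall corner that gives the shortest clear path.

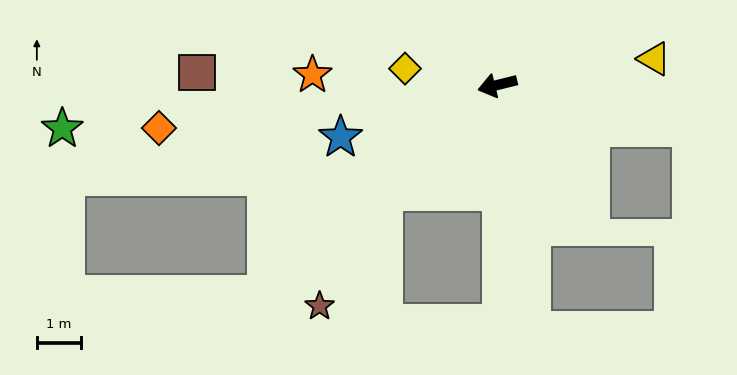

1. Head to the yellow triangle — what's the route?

turn left 176°, forward 3.6 m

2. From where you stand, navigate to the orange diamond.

turn right 7°, forward 7.8 m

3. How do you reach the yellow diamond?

turn right 24°, forward 2.1 m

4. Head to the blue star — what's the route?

turn left 4°, forward 3.8 m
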